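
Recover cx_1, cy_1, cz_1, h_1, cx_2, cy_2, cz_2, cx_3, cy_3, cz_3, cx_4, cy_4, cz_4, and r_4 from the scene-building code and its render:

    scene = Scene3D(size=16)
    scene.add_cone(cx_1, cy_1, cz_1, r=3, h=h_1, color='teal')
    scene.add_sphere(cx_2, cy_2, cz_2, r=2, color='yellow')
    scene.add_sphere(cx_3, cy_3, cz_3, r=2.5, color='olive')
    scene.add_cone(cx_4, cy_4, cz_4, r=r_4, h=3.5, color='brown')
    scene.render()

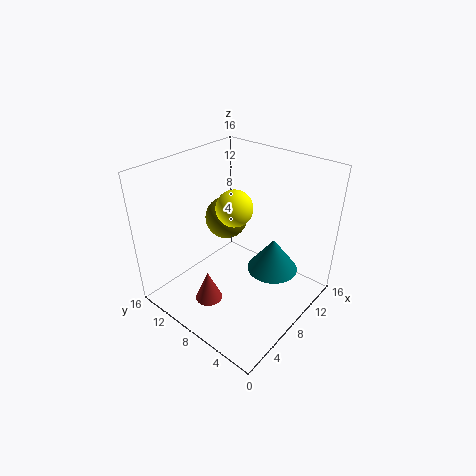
cx_1 = 11.5; cy_1 = 5.5; cz_1 = 3; h_1 = 4; cx_2 = 8; cy_2 = 8.5; cz_2 = 11.5; cx_3 = 10; cy_3 = 11.5; cz_3 = 8.5; cx_4 = 4; cy_4 = 9; cz_4 = 1.5; r_4 = 1.5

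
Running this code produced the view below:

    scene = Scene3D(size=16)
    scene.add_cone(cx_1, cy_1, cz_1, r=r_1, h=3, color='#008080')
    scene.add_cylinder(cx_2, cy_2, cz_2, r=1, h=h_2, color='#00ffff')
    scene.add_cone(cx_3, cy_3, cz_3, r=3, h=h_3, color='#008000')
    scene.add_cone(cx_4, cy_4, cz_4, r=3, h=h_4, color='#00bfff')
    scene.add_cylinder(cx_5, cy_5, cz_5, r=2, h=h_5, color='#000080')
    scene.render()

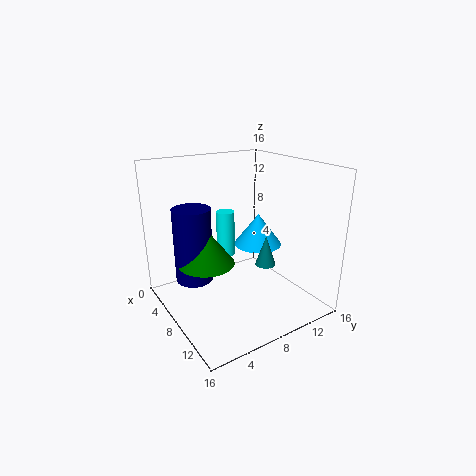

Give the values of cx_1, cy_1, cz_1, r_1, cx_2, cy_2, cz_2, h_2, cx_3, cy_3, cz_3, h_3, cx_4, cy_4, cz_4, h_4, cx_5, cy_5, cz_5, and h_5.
cx_1 = 13, cy_1 = 8, cz_1 = 7, r_1 = 1, cx_2 = 7, cy_2 = 7, cz_2 = 6, h_2 = 5, cx_3 = 8, cy_3 = 4, cz_3 = 6, h_3 = 4, cx_4 = 5, cy_4 = 13, cz_4 = 5, h_4 = 4, cx_5 = 7, cy_5 = 3, cz_5 = 4, h_5 = 8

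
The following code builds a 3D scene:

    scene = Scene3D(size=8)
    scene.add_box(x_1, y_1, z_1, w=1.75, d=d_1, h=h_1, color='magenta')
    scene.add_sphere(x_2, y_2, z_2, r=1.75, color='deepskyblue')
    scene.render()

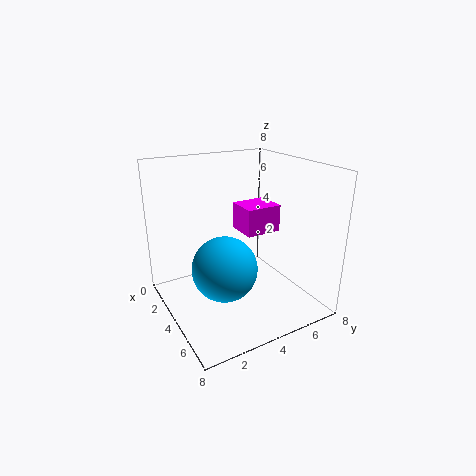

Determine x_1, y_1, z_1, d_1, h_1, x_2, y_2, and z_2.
x_1 = 3; y_1 = 4.25; z_1 = 4.25; d_1 = 2; h_1 = 1.5; x_2 = 4.75; y_2 = 2.75; z_2 = 2.75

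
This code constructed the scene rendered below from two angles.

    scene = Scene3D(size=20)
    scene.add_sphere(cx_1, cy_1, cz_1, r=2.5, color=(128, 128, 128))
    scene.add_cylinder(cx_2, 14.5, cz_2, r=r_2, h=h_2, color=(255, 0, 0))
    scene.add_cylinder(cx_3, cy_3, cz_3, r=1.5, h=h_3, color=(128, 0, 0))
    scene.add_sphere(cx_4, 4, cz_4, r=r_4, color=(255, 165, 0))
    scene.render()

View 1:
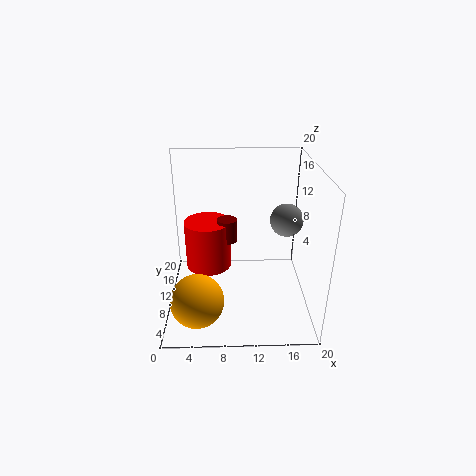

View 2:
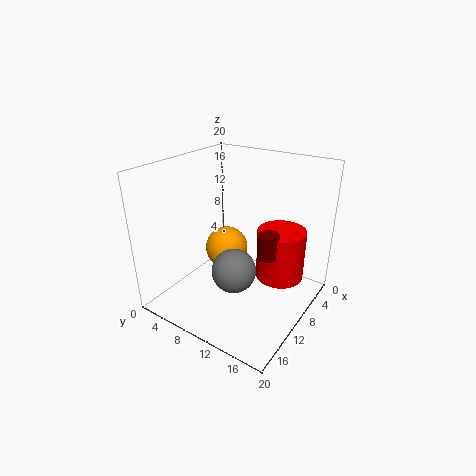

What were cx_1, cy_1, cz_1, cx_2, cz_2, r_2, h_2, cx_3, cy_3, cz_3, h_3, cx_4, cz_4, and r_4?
cx_1 = 17.5, cy_1 = 14.5, cz_1 = 10.5, cx_2 = 5.5, cz_2 = 3, r_2 = 3.5, h_2 = 7.5, cx_3 = 8.5, cy_3 = 14, cz_3 = 7.5, h_3 = 3.5, cx_4 = 4.5, cz_4 = 4, r_4 = 3.5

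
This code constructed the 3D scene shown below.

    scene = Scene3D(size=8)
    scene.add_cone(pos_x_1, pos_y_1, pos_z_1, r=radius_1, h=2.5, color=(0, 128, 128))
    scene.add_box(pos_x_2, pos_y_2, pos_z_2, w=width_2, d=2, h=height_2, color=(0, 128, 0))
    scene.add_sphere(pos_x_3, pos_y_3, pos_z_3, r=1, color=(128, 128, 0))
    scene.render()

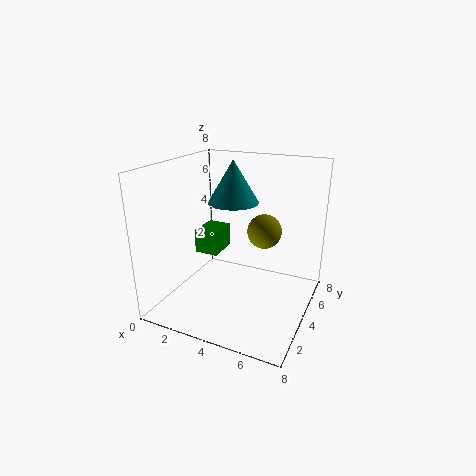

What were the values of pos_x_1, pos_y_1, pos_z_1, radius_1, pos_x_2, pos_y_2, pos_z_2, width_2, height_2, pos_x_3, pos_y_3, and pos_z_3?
pos_x_1 = 3, pos_y_1 = 5.5, pos_z_1 = 5.5, radius_1 = 1.5, pos_x_2 = 0.5, pos_y_2 = 5, pos_z_2 = 2, width_2 = 1.5, height_2 = 1.5, pos_x_3 = 5, pos_y_3 = 5.5, pos_z_3 = 4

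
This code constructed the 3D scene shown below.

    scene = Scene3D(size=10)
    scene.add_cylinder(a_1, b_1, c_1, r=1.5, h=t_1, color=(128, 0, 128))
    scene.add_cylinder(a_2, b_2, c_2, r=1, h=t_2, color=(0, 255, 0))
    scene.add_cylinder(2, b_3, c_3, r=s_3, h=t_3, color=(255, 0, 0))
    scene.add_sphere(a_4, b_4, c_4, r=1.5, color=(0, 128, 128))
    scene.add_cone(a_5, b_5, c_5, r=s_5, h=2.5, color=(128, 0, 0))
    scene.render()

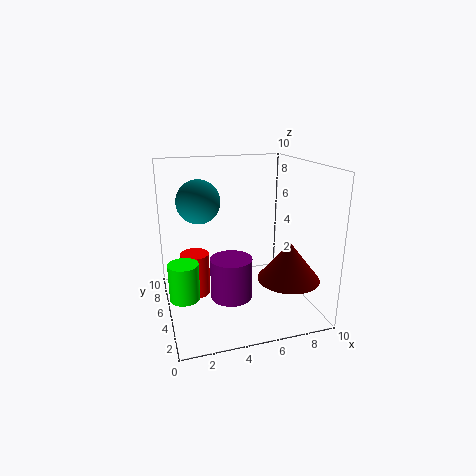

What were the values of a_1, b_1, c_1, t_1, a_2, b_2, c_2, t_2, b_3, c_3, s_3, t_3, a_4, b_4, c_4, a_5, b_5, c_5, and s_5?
a_1 = 4.5
b_1 = 5
c_1 = 0.5
t_1 = 3
a_2 = 1
b_2 = 4
c_2 = 1.5
t_2 = 2.5
b_3 = 5.5
c_3 = 1
s_3 = 1
t_3 = 3
a_4 = 2.5
b_4 = 6
c_4 = 7.5
a_5 = 7.5
b_5 = 2
c_5 = 3
s_5 = 2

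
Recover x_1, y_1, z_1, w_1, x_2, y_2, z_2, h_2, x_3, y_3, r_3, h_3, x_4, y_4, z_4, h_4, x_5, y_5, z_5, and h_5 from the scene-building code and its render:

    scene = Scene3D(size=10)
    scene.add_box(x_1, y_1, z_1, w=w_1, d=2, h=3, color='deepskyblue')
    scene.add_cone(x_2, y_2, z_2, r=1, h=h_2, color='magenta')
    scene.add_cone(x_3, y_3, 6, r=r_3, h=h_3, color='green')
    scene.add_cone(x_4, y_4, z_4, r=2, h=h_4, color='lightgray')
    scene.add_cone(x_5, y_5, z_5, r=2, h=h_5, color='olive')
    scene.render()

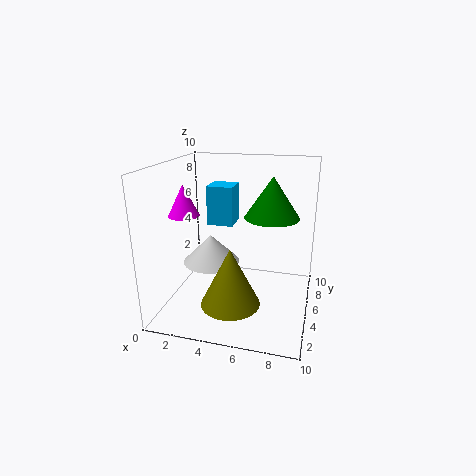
x_1 = 2, y_1 = 7, z_1 = 5, w_1 = 2, x_2 = 2, y_2 = 3, z_2 = 7, h_2 = 2, x_3 = 7, y_3 = 7, r_3 = 2, h_3 = 3, x_4 = 3, y_4 = 5, z_4 = 3, h_4 = 2, x_5 = 5, y_5 = 3, z_5 = 1, h_5 = 4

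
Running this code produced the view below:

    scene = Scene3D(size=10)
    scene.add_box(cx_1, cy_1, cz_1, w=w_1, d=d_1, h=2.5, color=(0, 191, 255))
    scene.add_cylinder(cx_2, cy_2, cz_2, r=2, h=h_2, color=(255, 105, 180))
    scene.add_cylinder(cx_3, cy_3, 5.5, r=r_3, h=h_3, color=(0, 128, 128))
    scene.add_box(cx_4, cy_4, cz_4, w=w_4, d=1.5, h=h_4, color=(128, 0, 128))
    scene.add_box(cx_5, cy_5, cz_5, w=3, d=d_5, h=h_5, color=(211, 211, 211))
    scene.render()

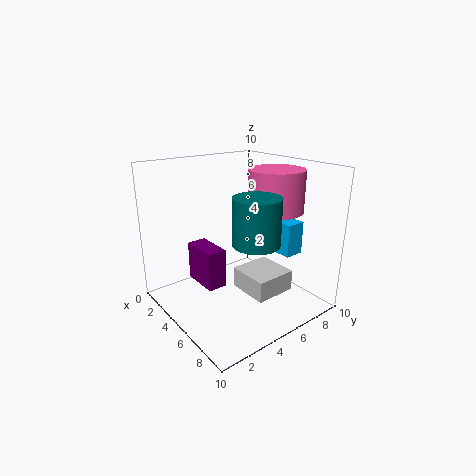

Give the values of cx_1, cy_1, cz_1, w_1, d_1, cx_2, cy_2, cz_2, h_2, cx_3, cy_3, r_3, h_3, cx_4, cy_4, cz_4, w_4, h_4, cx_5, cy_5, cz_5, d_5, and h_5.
cx_1 = 5, cy_1 = 8.5, cz_1 = 3, w_1 = 1.5, d_1 = 1.5, cx_2 = 5.5, cy_2 = 8, cz_2 = 6.5, h_2 = 3, cx_3 = 7.5, cy_3 = 4.5, r_3 = 1.5, h_3 = 3, cx_4 = 0.5, cy_4 = 3.5, cz_4 = 0.5, w_4 = 3, h_4 = 3, cx_5 = 4.5, cy_5 = 5, cz_5 = 1, d_5 = 3, h_5 = 1.5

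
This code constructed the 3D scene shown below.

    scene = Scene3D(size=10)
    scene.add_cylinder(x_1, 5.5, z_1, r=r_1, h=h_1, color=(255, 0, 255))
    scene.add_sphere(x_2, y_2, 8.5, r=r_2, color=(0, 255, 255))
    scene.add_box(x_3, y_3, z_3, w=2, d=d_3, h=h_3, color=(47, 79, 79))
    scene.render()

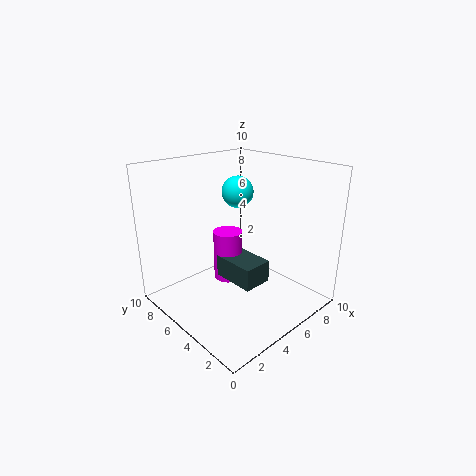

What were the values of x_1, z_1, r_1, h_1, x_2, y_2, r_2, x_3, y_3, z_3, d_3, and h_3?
x_1 = 4.5, z_1 = 2, r_1 = 1, h_1 = 3.5, x_2 = 4.5, y_2 = 4.5, r_2 = 1, x_3 = 3.5, y_3 = 2.5, z_3 = 2.5, d_3 = 3, h_3 = 1.5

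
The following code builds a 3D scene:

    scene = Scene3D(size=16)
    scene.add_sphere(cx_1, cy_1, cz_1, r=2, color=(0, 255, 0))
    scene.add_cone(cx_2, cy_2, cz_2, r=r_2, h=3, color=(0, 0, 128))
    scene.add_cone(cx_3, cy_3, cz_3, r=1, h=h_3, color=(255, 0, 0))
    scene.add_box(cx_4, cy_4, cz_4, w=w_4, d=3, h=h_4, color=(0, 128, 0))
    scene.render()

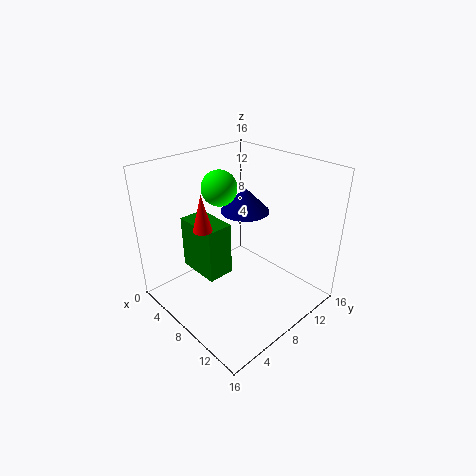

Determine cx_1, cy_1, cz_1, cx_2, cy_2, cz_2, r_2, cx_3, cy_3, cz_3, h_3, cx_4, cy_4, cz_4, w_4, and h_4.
cx_1 = 5, cy_1 = 8, cz_1 = 13, cx_2 = 5, cy_2 = 12, cz_2 = 9, r_2 = 3, cx_3 = 7, cy_3 = 4, cz_3 = 10, h_3 = 4, cx_4 = 3, cy_4 = 4, cz_4 = 4, w_4 = 5, h_4 = 6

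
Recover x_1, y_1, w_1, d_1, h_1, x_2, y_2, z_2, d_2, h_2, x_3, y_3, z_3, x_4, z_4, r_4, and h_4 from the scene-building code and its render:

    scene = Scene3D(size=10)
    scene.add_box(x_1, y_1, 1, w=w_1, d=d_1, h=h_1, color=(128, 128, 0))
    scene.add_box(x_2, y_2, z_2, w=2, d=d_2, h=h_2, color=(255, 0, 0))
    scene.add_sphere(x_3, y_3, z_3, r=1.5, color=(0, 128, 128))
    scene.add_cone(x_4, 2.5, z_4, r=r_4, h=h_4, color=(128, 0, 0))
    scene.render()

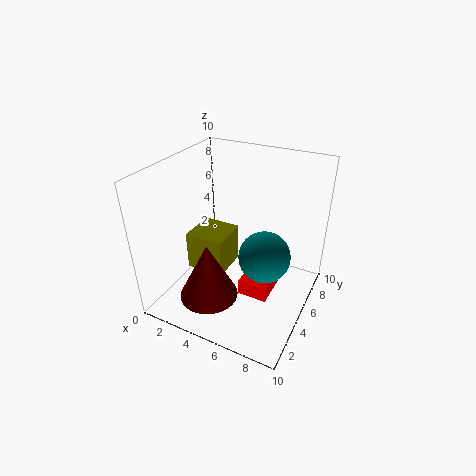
x_1 = 0.5; y_1 = 5; w_1 = 3; d_1 = 3; h_1 = 3; x_2 = 6; y_2 = 3; z_2 = 2; d_2 = 2.5; h_2 = 1; x_3 = 8; y_3 = 2.5; z_3 = 6; x_4 = 4; z_4 = 1.5; r_4 = 2; h_4 = 4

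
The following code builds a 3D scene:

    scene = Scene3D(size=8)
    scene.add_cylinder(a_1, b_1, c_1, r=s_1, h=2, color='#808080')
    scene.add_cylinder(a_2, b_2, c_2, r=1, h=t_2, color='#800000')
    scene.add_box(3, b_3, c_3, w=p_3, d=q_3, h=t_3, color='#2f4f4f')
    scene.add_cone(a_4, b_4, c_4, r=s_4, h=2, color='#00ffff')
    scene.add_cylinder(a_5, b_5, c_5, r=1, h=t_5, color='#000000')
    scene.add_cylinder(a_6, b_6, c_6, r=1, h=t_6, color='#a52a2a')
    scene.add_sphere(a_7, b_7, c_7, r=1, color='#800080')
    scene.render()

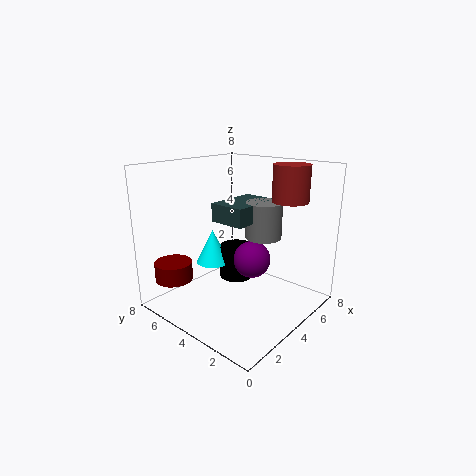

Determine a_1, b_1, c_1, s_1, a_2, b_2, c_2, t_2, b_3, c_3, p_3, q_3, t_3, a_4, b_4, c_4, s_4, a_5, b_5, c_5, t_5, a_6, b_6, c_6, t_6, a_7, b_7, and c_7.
a_1 = 5; b_1 = 3; c_1 = 4; s_1 = 1; a_2 = 1; b_2 = 6; c_2 = 2; t_2 = 1; b_3 = 3; c_3 = 5; p_3 = 3; q_3 = 2; t_3 = 1; a_4 = 4; b_4 = 6; c_4 = 2; s_4 = 1; a_5 = 5; b_5 = 5; c_5 = 1; t_5 = 2; a_6 = 6; b_6 = 2; c_6 = 6; t_6 = 2; a_7 = 4; b_7 = 3; c_7 = 3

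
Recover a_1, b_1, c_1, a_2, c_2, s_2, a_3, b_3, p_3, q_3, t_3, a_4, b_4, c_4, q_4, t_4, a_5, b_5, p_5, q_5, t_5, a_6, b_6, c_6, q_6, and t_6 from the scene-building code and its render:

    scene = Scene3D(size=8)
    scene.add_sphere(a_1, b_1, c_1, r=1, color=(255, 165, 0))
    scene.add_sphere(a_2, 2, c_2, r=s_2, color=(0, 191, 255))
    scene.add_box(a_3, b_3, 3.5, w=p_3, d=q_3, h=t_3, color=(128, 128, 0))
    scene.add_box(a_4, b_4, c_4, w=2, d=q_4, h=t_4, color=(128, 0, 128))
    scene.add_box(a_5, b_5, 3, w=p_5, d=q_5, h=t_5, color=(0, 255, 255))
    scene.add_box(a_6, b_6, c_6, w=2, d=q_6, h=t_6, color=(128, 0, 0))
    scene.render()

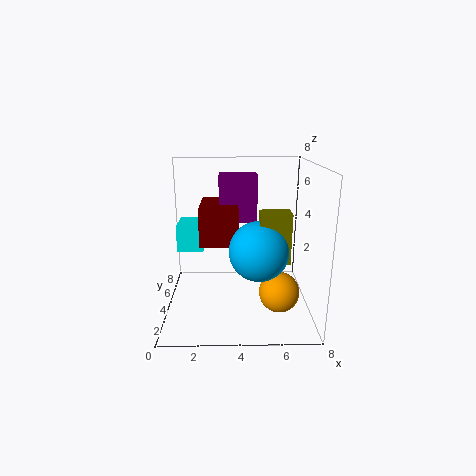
a_1 = 6
b_1 = 1.5
c_1 = 2
a_2 = 5
c_2 = 4
s_2 = 1.5
a_3 = 5
b_3 = 1.5
p_3 = 1.5
q_3 = 1
t_3 = 2.5
a_4 = 3
b_4 = 3.5
c_4 = 5
q_4 = 1.5
t_4 = 2.5
a_5 = 0.5
b_5 = 4.5
p_5 = 1.5
q_5 = 2
t_5 = 1.5
a_6 = 2
b_6 = 2.5
c_6 = 4
q_6 = 3
t_6 = 2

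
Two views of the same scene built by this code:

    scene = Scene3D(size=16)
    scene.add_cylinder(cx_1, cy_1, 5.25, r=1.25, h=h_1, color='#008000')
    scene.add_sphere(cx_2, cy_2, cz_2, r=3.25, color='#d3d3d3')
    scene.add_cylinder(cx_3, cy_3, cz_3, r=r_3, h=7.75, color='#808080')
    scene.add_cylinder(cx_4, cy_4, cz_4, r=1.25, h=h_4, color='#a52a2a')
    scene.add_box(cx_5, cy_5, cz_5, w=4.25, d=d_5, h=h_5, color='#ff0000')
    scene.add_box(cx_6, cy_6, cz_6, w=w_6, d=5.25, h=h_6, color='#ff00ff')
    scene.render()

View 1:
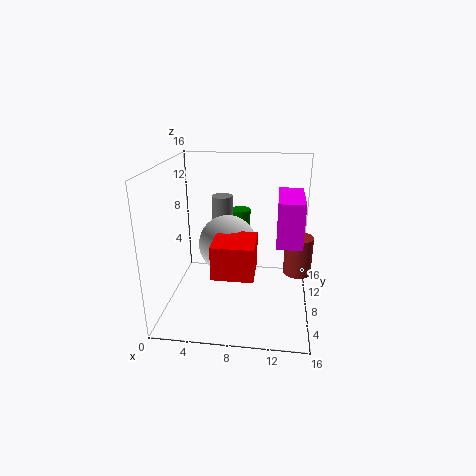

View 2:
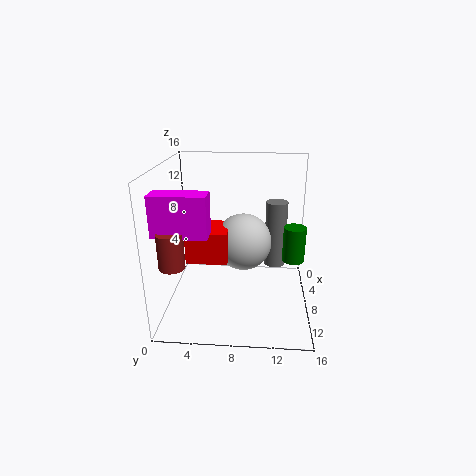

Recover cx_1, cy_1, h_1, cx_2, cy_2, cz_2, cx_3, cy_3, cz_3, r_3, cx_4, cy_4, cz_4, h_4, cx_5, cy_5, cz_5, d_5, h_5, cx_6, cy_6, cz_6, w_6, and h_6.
cx_1 = 7.5
cy_1 = 14.25
h_1 = 4
cx_2 = 6.75
cy_2 = 8.5
cz_2 = 7
cx_3 = 5.5
cy_3 = 12.25
cz_3 = 3.75
r_3 = 1.25
cx_4 = 14.25
cy_4 = 2.25
cz_4 = 7.5
h_4 = 3.5
cx_5 = 6
cy_5 = 2.5
cz_5 = 5.75
d_5 = 4.5
h_5 = 3.5
cx_6 = 12.25
cy_6 = 0.5
cz_6 = 10.5
w_6 = 2.25
h_6 = 4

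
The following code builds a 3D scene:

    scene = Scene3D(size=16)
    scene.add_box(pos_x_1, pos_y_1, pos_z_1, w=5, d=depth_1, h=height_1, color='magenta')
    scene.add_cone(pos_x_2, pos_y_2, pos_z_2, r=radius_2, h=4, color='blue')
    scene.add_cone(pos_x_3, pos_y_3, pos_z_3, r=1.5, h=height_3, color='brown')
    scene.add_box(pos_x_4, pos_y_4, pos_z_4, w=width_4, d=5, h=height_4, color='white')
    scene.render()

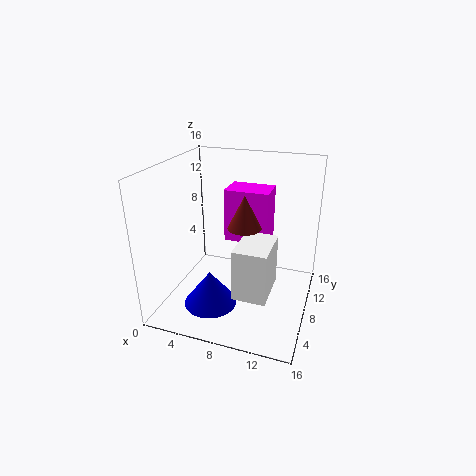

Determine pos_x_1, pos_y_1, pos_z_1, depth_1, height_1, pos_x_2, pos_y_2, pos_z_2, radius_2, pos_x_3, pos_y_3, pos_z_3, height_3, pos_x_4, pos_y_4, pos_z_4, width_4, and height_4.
pos_x_1 = 6
pos_y_1 = 9
pos_z_1 = 7
depth_1 = 3.5
height_1 = 6
pos_x_2 = 5.5
pos_y_2 = 5.5
pos_z_2 = 0.5
radius_2 = 3
pos_x_3 = 10.5
pos_y_3 = 2.5
pos_z_3 = 12
height_3 = 3
pos_x_4 = 9
pos_y_4 = 3
pos_z_4 = 3.5
width_4 = 3.5
height_4 = 5.5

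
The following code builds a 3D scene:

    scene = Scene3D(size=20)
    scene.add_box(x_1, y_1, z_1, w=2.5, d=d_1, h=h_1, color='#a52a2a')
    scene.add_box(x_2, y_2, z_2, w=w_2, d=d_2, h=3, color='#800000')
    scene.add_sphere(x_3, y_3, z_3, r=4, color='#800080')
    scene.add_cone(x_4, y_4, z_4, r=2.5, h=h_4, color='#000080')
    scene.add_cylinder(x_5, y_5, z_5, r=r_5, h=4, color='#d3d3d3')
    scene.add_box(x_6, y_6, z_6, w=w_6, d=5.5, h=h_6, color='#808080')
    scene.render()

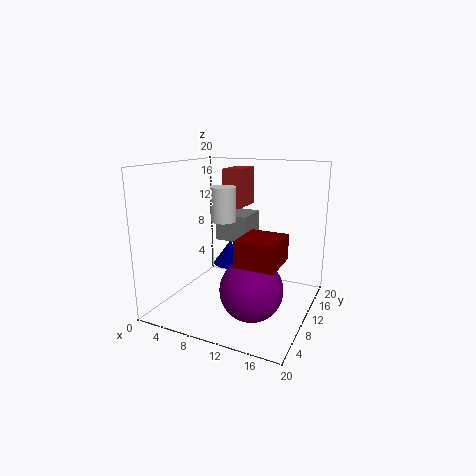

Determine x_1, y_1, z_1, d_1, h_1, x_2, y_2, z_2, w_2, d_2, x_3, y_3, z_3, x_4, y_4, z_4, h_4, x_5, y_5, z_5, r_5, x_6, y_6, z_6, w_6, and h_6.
x_1 = 8.5, y_1 = 8.5, z_1 = 14.5, d_1 = 4.5, h_1 = 5, x_2 = 14, y_2 = 0.5, z_2 = 10, w_2 = 4.5, d_2 = 5, x_3 = 14, y_3 = 5.5, z_3 = 5, x_4 = 7.5, y_4 = 12.5, z_4 = 5, h_4 = 3.5, x_5 = 11, y_5 = 4, z_5 = 14, r_5 = 1.5, x_6 = 4.5, y_6 = 13.5, z_6 = 8, w_6 = 5, h_6 = 4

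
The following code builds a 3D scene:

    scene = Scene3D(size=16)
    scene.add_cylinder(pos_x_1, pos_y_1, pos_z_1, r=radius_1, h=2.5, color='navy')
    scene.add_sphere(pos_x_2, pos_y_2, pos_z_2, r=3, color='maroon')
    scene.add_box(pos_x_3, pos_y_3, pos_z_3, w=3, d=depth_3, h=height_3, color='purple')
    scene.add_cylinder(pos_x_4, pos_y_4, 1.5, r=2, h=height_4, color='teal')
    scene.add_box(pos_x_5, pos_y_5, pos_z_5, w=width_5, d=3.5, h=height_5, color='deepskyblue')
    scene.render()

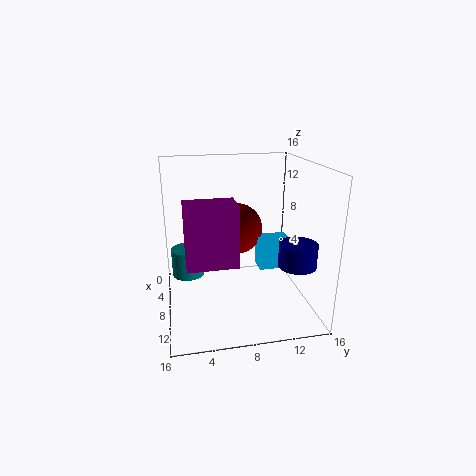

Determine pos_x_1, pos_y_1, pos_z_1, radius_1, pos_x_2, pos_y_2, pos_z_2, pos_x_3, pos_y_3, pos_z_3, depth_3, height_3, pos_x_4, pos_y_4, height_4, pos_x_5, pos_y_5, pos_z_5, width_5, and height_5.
pos_x_1 = 12
pos_y_1 = 13.5
pos_z_1 = 6
radius_1 = 2
pos_x_2 = 5
pos_y_2 = 8.5
pos_z_2 = 8
pos_x_3 = 13
pos_y_3 = 2
pos_z_3 = 8.5
depth_3 = 4.5
height_3 = 5.5
pos_x_4 = 3
pos_y_4 = 2.5
height_4 = 3.5
pos_x_5 = 6
pos_y_5 = 10.5
pos_z_5 = 4
width_5 = 2.5
height_5 = 3.5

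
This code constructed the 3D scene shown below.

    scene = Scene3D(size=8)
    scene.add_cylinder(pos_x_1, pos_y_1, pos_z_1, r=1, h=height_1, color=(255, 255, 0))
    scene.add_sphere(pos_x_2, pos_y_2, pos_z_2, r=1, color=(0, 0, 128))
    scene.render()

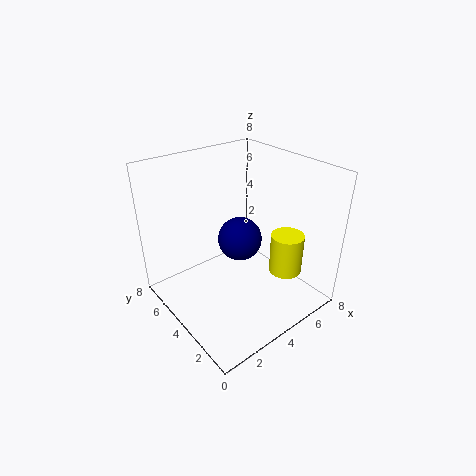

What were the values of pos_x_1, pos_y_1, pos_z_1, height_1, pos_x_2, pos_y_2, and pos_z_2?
pos_x_1 = 7; pos_y_1 = 3; pos_z_1 = 1; height_1 = 2.5; pos_x_2 = 2.5; pos_y_2 = 2; pos_z_2 = 5.5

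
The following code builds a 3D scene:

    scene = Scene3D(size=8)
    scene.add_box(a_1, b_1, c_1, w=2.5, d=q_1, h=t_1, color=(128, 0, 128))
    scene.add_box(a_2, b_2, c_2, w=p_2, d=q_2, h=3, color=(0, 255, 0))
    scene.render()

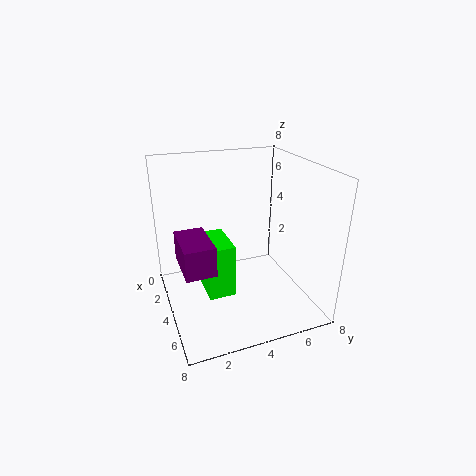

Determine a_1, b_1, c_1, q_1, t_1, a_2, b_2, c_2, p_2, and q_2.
a_1 = 4; b_1 = 0.5; c_1 = 3.5; q_1 = 1.5; t_1 = 1.5; a_2 = 2.5; b_2 = 2; c_2 = 1; p_2 = 2.5; q_2 = 1.5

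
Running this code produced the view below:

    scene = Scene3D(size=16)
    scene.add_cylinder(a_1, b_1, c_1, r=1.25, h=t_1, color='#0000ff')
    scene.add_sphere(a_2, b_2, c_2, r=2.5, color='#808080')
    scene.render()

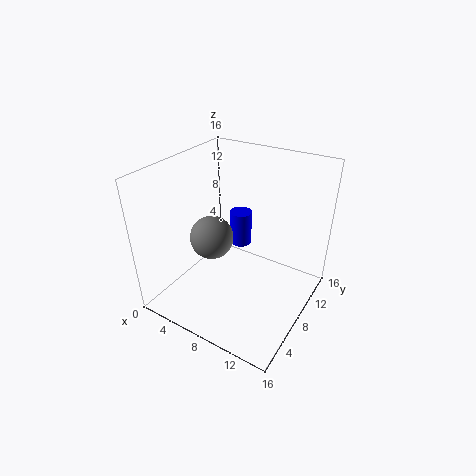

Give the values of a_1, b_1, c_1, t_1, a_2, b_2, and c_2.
a_1 = 7; b_1 = 10.25; c_1 = 6; t_1 = 4; a_2 = 4.75; b_2 = 7.5; c_2 = 7.25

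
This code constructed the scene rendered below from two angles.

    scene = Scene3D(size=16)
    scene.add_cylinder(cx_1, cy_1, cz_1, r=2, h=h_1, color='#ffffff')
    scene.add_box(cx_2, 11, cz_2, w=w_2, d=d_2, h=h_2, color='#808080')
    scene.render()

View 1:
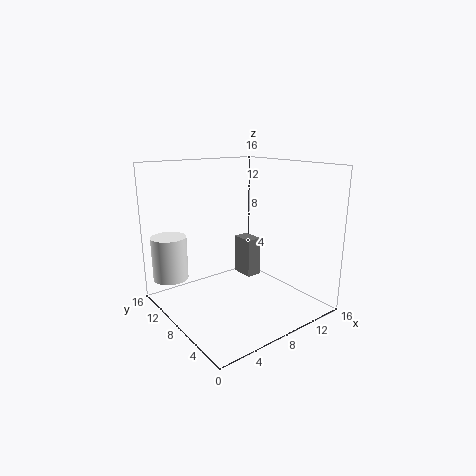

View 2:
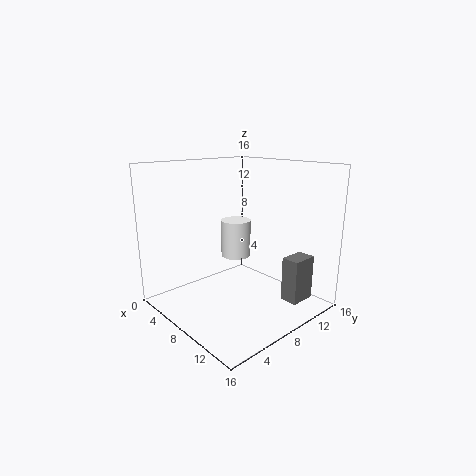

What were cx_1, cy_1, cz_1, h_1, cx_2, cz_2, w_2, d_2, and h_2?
cx_1 = 2; cy_1 = 13; cz_1 = 3; h_1 = 5; cx_2 = 12; cz_2 = 1; w_2 = 2; d_2 = 3; h_2 = 5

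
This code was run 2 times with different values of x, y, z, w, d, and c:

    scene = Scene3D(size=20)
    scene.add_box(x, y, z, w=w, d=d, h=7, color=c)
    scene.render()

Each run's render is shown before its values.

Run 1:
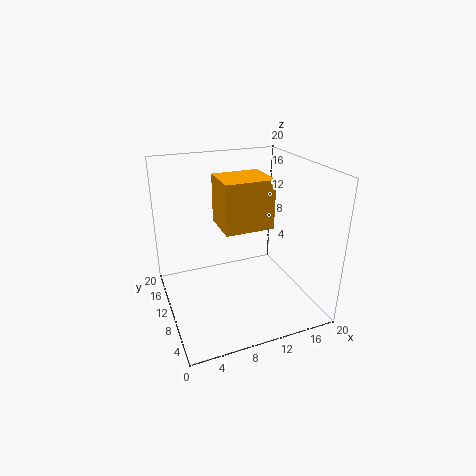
x = 8
y = 9
z = 11
w = 7
d = 6
c = 'orange'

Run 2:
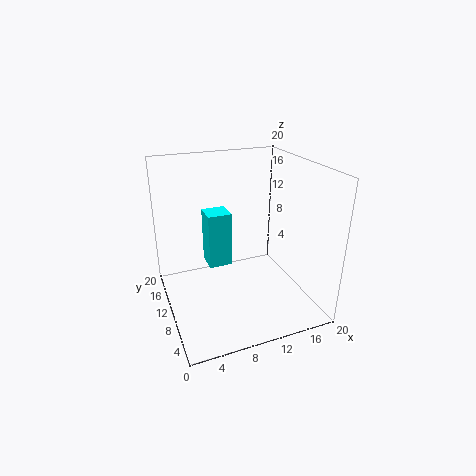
x = 5
y = 7
z = 8
w = 3
d = 3
c = 'cyan'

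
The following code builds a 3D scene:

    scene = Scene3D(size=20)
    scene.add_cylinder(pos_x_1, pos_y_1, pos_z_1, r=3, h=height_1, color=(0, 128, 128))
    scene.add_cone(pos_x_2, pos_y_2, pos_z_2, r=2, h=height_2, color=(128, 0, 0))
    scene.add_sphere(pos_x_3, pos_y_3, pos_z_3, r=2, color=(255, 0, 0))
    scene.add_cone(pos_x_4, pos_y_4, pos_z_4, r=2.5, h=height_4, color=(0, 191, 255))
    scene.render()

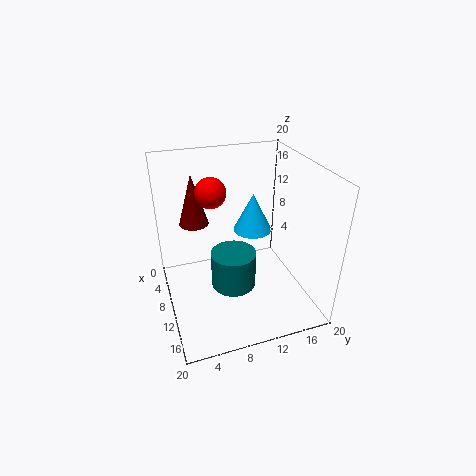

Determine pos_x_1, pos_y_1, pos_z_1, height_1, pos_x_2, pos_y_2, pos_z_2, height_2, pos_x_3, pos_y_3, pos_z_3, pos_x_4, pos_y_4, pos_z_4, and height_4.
pos_x_1 = 12.5; pos_y_1 = 8.5; pos_z_1 = 4.5; height_1 = 5; pos_x_2 = 7.5; pos_y_2 = 4.5; pos_z_2 = 12; height_2 = 7; pos_x_3 = 9.5; pos_y_3 = 6.5; pos_z_3 = 17; pos_x_4 = 11.5; pos_y_4 = 11.5; pos_z_4 = 12; height_4 = 5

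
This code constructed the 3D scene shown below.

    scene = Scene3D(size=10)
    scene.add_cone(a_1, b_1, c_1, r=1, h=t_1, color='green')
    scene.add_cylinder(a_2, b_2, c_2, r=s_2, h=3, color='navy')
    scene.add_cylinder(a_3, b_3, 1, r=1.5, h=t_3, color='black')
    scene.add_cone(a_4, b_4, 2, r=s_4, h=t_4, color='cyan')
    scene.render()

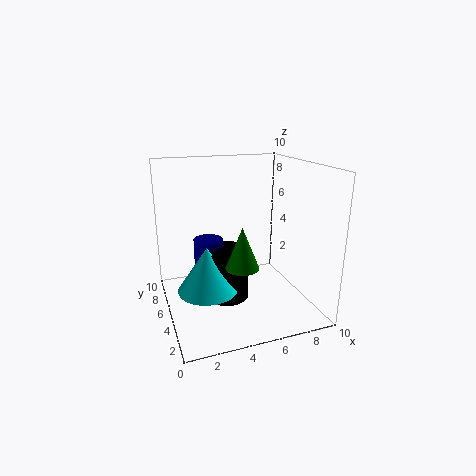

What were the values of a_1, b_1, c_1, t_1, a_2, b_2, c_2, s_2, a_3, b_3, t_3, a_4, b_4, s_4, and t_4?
a_1 = 4
b_1 = 1.5
c_1 = 4.5
t_1 = 2.5
a_2 = 3
b_2 = 5.5
c_2 = 2
s_2 = 1
a_3 = 4
b_3 = 4.5
t_3 = 3.5
a_4 = 2.5
b_4 = 4
s_4 = 2
t_4 = 3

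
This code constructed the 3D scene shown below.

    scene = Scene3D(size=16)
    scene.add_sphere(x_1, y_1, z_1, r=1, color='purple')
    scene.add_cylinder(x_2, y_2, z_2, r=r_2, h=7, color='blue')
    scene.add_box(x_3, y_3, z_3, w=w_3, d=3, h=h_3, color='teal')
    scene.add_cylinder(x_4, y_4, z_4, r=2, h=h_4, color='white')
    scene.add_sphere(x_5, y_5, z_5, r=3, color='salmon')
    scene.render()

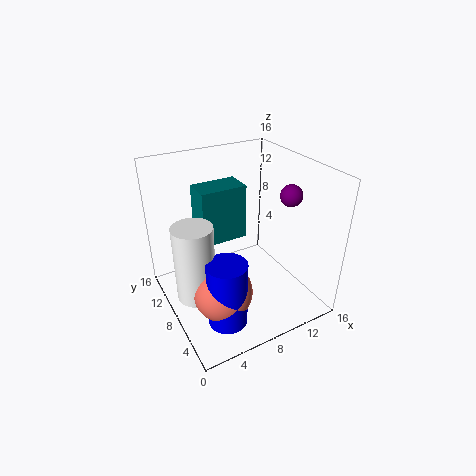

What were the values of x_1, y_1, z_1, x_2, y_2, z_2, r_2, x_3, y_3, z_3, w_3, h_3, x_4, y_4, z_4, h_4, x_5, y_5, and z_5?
x_1 = 10
y_1 = 2
z_1 = 15
x_2 = 4
y_2 = 3
z_2 = 2
r_2 = 2
x_3 = 4
y_3 = 8
z_3 = 8
w_3 = 5
h_3 = 6
x_4 = 2
y_4 = 6
z_4 = 4
h_4 = 8
x_5 = 4
y_5 = 4
z_5 = 5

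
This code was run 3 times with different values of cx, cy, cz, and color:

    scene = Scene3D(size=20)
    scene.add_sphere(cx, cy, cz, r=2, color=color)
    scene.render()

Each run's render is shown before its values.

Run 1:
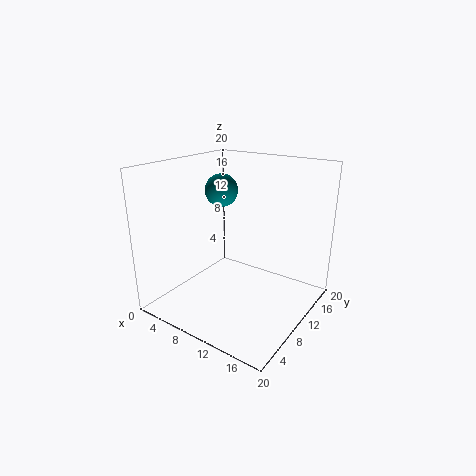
cx = 10
cy = 6.5
cz = 17.5
color = 'teal'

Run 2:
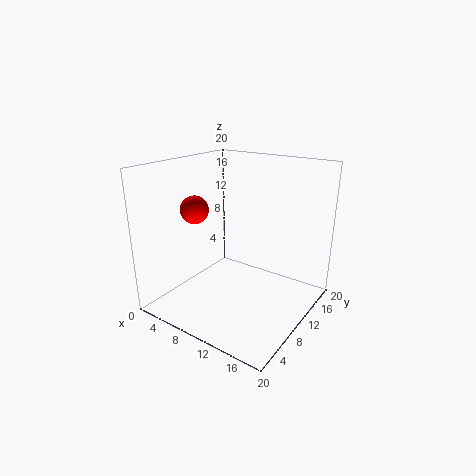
cx = 4
cy = 8
cz = 13.5
color = 'red'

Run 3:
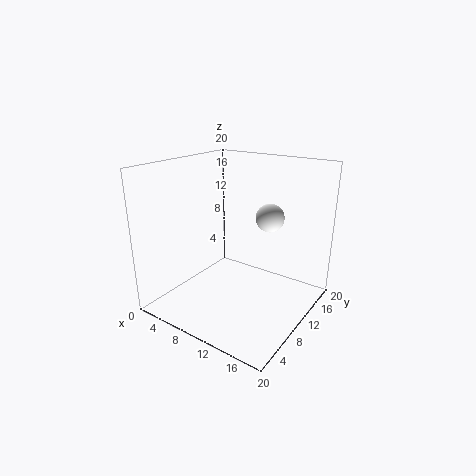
cx = 13
cy = 13.5
cz = 12.5
color = 'white'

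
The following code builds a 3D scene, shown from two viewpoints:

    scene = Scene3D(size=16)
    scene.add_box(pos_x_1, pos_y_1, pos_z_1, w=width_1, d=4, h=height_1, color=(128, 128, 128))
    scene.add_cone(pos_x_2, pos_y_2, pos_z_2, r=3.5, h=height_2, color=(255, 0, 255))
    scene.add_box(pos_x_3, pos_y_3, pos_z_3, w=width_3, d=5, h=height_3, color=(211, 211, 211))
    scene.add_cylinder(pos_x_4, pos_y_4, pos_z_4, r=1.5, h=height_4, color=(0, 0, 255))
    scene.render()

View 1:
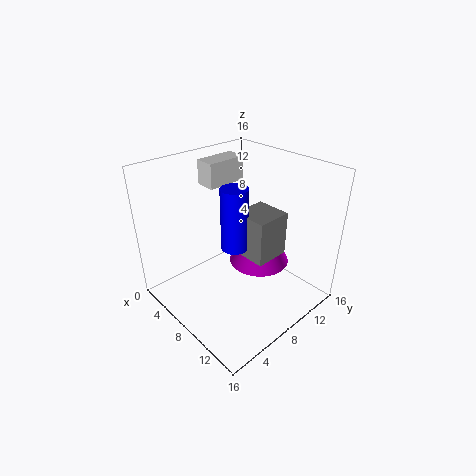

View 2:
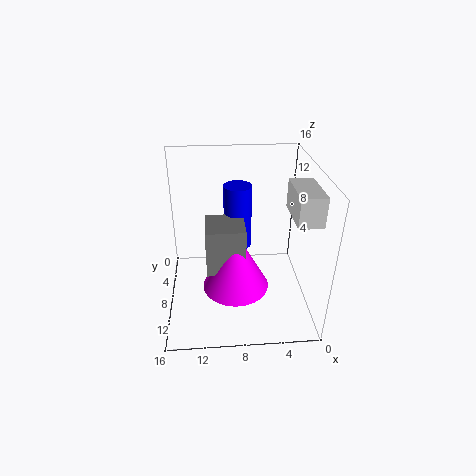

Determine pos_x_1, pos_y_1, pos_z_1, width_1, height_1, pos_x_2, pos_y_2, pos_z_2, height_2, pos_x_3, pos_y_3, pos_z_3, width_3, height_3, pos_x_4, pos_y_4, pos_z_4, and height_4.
pos_x_1 = 7.5
pos_y_1 = 8
pos_z_1 = 6
width_1 = 4
height_1 = 5
pos_x_2 = 8.5
pos_y_2 = 11
pos_z_2 = 4
height_2 = 6.5
pos_x_3 = 0.5
pos_y_3 = 8.5
pos_z_3 = 12
width_3 = 2.5
height_3 = 3
pos_x_4 = 8
pos_y_4 = 7.5
pos_z_4 = 7
height_4 = 7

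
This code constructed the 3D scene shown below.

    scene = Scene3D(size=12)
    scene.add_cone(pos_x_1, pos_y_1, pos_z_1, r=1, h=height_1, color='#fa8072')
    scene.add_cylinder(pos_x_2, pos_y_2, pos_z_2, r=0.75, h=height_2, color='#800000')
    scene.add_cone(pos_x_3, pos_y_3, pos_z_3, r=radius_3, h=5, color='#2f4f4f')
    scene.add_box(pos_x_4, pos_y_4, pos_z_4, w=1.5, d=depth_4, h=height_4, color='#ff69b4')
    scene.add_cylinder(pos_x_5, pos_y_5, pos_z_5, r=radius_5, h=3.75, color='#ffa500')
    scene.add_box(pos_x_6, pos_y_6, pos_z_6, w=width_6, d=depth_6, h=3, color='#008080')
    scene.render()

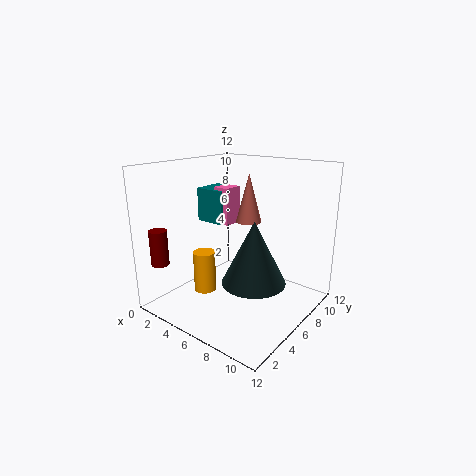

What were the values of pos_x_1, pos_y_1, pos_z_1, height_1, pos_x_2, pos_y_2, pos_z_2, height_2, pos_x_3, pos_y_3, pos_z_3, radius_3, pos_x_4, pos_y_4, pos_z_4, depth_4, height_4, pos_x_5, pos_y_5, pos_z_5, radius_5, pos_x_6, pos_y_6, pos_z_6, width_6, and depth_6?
pos_x_1 = 7.25, pos_y_1 = 5.75, pos_z_1 = 7.75, height_1 = 3.75, pos_x_2 = 1, pos_y_2 = 1.75, pos_z_2 = 3.75, height_2 = 3, pos_x_3 = 8.5, pos_y_3 = 4.75, pos_z_3 = 3.25, radius_3 = 2.5, pos_x_4 = 2.75, pos_y_4 = 6.75, pos_z_4 = 6.5, depth_4 = 1.75, height_4 = 3.25, pos_x_5 = 2.5, pos_y_5 = 5.5, pos_z_5 = 0.25, radius_5 = 1, pos_x_6 = 1, pos_y_6 = 6.5, pos_z_6 = 6.5, width_6 = 2.75, depth_6 = 2.75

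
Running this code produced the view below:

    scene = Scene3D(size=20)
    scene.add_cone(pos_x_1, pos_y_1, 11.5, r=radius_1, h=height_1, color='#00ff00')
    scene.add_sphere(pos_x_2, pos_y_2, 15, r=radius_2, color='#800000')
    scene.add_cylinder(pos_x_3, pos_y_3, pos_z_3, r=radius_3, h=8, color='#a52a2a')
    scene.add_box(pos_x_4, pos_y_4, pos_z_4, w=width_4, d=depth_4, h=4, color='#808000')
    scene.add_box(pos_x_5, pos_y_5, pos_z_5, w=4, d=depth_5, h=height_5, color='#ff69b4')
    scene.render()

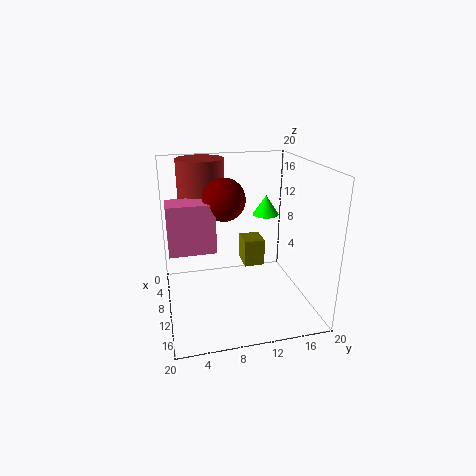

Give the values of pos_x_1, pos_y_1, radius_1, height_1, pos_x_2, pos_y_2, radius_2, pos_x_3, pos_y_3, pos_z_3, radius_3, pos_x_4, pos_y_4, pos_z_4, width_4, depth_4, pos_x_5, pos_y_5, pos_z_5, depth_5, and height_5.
pos_x_1 = 5.5
pos_y_1 = 15.5
radius_1 = 2
height_1 = 3
pos_x_2 = 8
pos_y_2 = 8.5
radius_2 = 3
pos_x_3 = 3.5
pos_y_3 = 6
pos_z_3 = 12
radius_3 = 3.5
pos_x_4 = 5
pos_y_4 = 11.5
pos_z_4 = 4.5
width_4 = 3.5
depth_4 = 3
pos_x_5 = 6
pos_y_5 = 0.5
pos_z_5 = 8
depth_5 = 6.5
height_5 = 7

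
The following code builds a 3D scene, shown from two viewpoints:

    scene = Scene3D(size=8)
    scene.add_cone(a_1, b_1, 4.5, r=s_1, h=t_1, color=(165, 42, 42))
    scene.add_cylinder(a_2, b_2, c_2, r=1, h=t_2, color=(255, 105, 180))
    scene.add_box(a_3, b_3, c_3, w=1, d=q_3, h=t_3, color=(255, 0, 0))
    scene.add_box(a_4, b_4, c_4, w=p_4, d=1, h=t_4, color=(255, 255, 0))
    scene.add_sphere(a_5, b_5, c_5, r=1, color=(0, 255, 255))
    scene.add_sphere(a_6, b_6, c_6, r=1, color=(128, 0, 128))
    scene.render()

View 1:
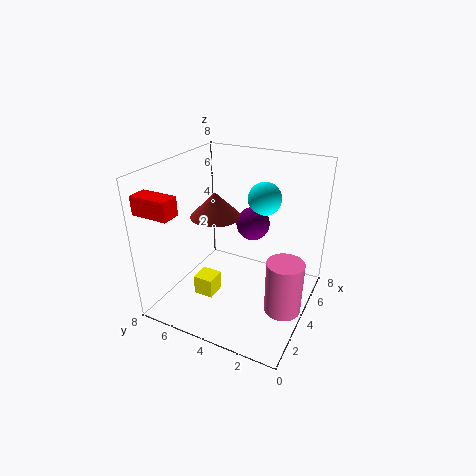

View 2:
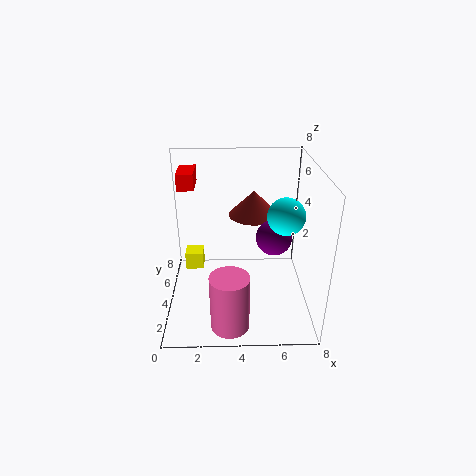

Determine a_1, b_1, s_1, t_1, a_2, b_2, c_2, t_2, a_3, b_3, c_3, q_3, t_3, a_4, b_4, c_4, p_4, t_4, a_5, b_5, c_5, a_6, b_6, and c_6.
a_1 = 5, b_1 = 6, s_1 = 1.5, t_1 = 1.5, a_2 = 3.5, b_2 = 1, c_2 = 0.5, t_2 = 3, a_3 = 0.5, b_3 = 6, c_3 = 6, q_3 = 2, t_3 = 1, a_4 = 1, b_4 = 4, c_4 = 2, p_4 = 1, t_4 = 1, a_5 = 6.5, b_5 = 3.5, c_5 = 5.5, a_6 = 6, b_6 = 4, c_6 = 4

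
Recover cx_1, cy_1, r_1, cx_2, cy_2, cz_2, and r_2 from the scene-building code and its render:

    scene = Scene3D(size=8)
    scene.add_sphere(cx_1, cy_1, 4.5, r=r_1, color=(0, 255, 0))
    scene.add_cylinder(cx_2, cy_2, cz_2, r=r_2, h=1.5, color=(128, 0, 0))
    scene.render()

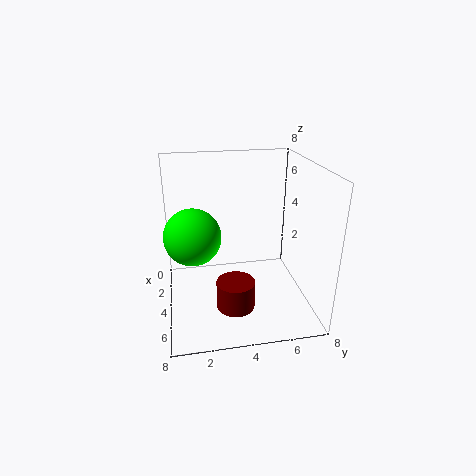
cx_1 = 4.5, cy_1 = 1.5, r_1 = 1.5, cx_2 = 6, cy_2 = 3.5, cz_2 = 1, r_2 = 1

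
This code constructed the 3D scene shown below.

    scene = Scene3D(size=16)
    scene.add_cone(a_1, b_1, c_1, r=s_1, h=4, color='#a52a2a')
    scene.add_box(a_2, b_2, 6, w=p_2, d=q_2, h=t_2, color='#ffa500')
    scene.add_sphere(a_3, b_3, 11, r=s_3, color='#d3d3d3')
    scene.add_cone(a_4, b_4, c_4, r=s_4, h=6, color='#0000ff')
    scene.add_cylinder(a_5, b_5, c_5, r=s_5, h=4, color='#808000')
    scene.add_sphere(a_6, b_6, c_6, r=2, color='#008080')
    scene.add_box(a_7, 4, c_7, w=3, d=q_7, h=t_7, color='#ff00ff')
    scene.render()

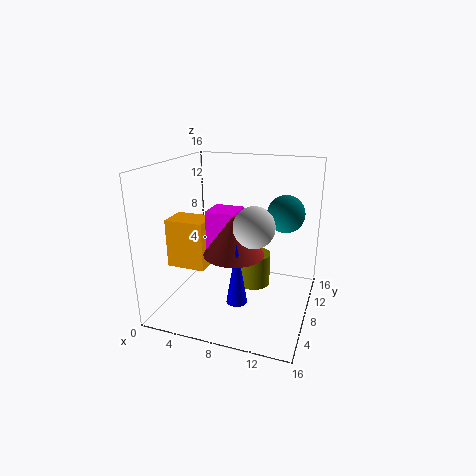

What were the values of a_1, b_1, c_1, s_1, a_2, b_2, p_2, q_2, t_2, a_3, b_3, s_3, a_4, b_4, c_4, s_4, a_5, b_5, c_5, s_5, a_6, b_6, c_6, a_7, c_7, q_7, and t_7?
a_1 = 9
b_1 = 4
c_1 = 8
s_1 = 3
a_2 = 2
b_2 = 3
p_2 = 4
q_2 = 3
t_2 = 5
a_3 = 11
b_3 = 4
s_3 = 2
a_4 = 10
b_4 = 2
c_4 = 4
s_4 = 1
a_5 = 9
b_5 = 11
c_5 = 1
s_5 = 2
a_6 = 13
b_6 = 9
c_6 = 11
a_7 = 6
c_7 = 7
q_7 = 3
t_7 = 5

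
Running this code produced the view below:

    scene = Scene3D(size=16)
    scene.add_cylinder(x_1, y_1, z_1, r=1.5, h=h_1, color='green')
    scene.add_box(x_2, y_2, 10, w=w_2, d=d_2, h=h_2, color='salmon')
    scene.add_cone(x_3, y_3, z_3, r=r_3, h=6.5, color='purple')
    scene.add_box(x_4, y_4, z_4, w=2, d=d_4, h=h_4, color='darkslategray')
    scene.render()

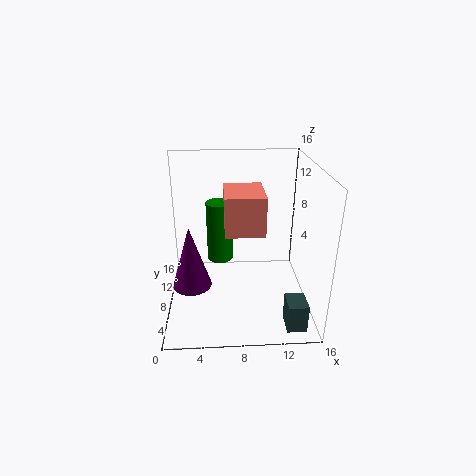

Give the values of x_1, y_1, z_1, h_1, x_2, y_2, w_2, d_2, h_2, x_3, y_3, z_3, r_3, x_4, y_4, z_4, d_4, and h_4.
x_1 = 6; y_1 = 10; z_1 = 4.5; h_1 = 7; x_2 = 6.5; y_2 = 4; w_2 = 4; d_2 = 5; h_2 = 4; x_3 = 3; y_3 = 4.5; z_3 = 4.5; r_3 = 2; x_4 = 12.5; y_4 = 0.5; z_4 = 1; d_4 = 2.5; h_4 = 3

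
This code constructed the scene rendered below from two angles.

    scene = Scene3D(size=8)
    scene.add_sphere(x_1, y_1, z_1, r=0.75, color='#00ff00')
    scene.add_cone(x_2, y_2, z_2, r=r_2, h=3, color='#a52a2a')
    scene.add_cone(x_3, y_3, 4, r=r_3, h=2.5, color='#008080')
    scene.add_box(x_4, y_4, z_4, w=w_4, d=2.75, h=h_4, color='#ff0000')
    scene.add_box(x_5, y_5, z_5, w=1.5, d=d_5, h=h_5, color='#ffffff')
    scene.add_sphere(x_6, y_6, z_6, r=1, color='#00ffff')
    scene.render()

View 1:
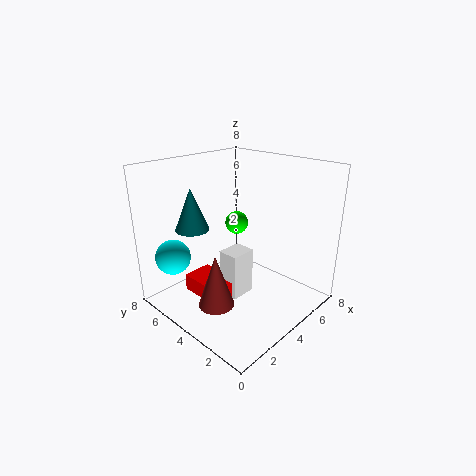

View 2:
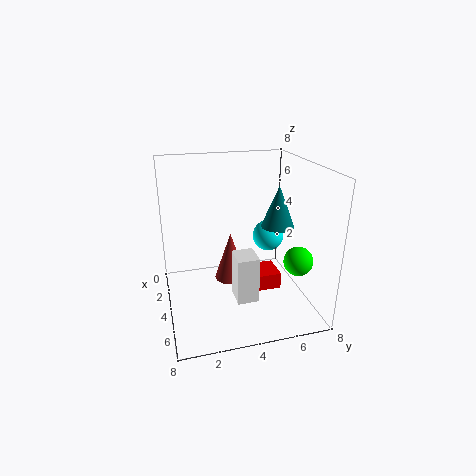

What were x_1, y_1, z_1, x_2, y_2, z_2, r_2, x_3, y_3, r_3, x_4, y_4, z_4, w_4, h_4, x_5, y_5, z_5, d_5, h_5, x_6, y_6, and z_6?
x_1 = 6.5; y_1 = 6.5; z_1 = 3.5; x_2 = 2.25; y_2 = 4; z_2 = 0.5; r_2 = 1; x_3 = 3; y_3 = 6.75; r_3 = 1; x_4 = 2.25; y_4 = 4; z_4 = 0.25; w_4 = 1.75; h_4 = 1; x_5 = 3.5; y_5 = 3.75; z_5 = 0.25; d_5 = 1.25; h_5 = 2.75; x_6 = 1.5; y_6 = 6.75; z_6 = 2.75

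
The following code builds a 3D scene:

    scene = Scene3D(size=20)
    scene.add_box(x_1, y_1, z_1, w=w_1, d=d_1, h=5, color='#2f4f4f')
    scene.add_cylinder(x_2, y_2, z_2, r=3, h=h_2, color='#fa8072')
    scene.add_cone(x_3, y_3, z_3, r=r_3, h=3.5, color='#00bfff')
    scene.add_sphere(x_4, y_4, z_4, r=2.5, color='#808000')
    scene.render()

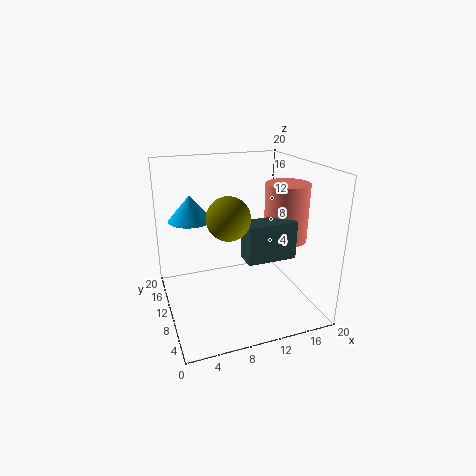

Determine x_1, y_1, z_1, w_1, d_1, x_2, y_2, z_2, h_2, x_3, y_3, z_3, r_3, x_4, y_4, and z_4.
x_1 = 9.5, y_1 = 4.5, z_1 = 8.5, w_1 = 6.5, d_1 = 3, x_2 = 16.5, y_2 = 8.5, z_2 = 9.5, h_2 = 8, x_3 = 4, y_3 = 12.5, z_3 = 12.5, r_3 = 3, x_4 = 6.5, y_4 = 3.5, z_4 = 15.5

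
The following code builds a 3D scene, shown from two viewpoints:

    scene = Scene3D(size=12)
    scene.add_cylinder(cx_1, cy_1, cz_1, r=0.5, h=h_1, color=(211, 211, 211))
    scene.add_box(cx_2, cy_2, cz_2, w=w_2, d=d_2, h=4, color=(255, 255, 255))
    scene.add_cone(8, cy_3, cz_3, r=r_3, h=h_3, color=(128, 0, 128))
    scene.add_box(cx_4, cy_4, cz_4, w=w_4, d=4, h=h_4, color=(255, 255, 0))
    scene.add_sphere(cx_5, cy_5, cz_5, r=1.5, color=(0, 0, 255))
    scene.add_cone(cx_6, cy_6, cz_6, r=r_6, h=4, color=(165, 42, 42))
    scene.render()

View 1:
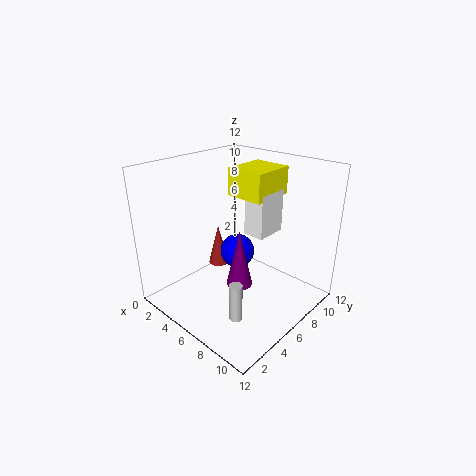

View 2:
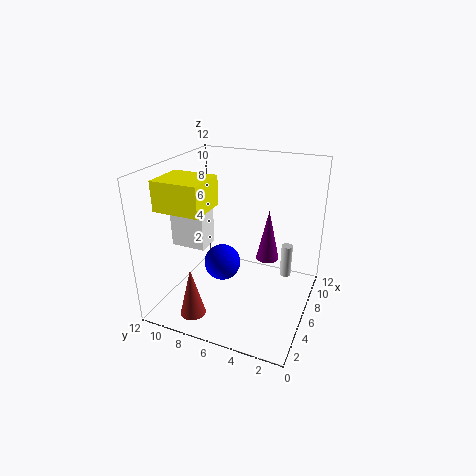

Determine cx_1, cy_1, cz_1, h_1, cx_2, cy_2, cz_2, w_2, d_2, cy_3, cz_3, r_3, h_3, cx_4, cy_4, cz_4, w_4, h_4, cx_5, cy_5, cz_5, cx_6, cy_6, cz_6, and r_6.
cx_1 = 9; cy_1 = 2.5; cz_1 = 1.5; h_1 = 3; cx_2 = 4.5; cy_2 = 8.5; cz_2 = 5; w_2 = 2; d_2 = 3; cy_3 = 4; cz_3 = 3.5; r_3 = 1; h_3 = 4.5; cx_4 = 3; cy_4 = 8; cz_4 = 8.5; w_4 = 3.5; h_4 = 2.5; cx_5 = 5; cy_5 = 7; cz_5 = 4; cx_6 = 1.5; cy_6 = 8; cz_6 = 1; r_6 = 1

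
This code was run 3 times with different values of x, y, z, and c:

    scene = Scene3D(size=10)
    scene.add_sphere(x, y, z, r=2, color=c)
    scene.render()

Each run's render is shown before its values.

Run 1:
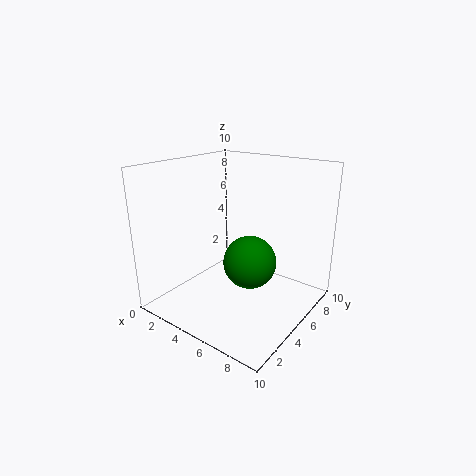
x = 5
y = 6.5
z = 2.5
c = 'green'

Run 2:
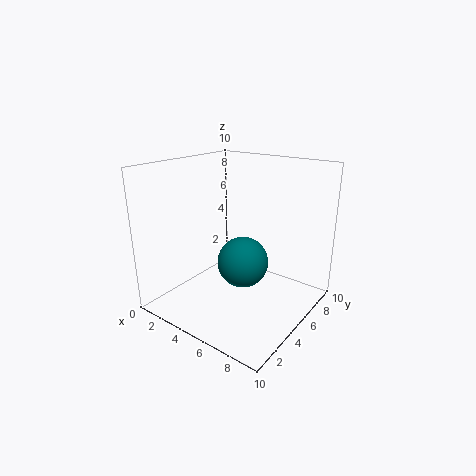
x = 4
y = 7
z = 2
c = 'teal'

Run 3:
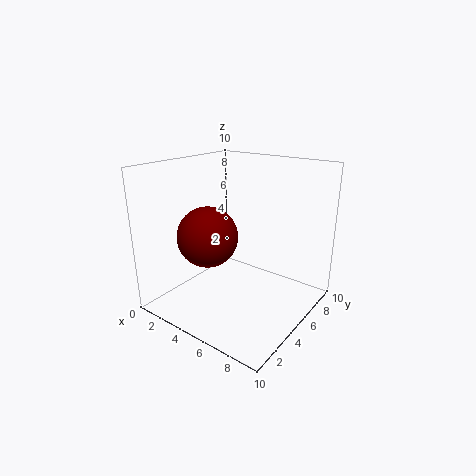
x = 4
y = 3
z = 5.5
c = 'maroon'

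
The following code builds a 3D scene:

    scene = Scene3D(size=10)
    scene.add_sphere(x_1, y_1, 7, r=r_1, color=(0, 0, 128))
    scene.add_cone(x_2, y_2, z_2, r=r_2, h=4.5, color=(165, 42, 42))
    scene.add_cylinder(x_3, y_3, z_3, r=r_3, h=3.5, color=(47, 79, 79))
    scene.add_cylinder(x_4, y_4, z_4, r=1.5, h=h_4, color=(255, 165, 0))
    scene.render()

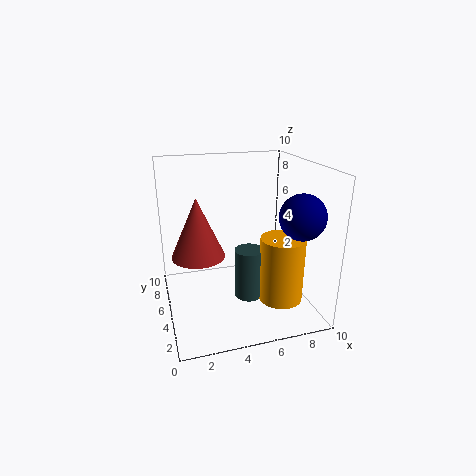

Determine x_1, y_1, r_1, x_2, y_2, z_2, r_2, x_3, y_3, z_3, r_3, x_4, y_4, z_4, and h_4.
x_1 = 8.5
y_1 = 2.5
r_1 = 1.5
x_2 = 2.5
y_2 = 7
z_2 = 3
r_2 = 2
x_3 = 5.5
y_3 = 4
z_3 = 1
r_3 = 1
x_4 = 7.5
y_4 = 3
z_4 = 1
h_4 = 4.5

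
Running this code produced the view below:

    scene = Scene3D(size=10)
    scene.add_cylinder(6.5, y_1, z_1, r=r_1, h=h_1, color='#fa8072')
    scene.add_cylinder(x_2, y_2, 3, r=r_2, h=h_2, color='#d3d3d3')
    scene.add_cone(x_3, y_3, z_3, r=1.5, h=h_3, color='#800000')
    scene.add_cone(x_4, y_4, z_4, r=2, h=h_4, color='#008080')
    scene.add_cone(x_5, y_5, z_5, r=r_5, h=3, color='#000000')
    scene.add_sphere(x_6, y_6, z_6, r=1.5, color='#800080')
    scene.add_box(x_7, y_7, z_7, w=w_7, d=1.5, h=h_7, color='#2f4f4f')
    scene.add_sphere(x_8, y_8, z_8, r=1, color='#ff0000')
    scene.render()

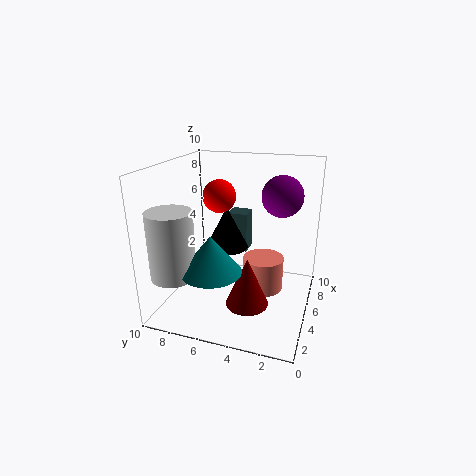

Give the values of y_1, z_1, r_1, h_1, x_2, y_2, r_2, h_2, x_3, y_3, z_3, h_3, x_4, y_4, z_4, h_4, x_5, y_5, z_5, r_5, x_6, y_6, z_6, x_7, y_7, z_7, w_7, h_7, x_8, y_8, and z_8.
y_1 = 3.5
z_1 = 0.5
r_1 = 1.5
h_1 = 2.5
x_2 = 2
y_2 = 8.5
r_2 = 1.5
h_2 = 4.5
x_3 = 4
y_3 = 4
z_3 = 0.5
h_3 = 3.5
x_4 = 2.5
y_4 = 6
z_4 = 3.5
h_4 = 2.5
x_5 = 5.5
y_5 = 6
z_5 = 4
r_5 = 1.5
x_6 = 7.5
y_6 = 2.5
z_6 = 7.5
x_7 = 7
y_7 = 5
z_7 = 3
w_7 = 1.5
h_7 = 3
x_8 = 3
y_8 = 5.5
z_8 = 8.5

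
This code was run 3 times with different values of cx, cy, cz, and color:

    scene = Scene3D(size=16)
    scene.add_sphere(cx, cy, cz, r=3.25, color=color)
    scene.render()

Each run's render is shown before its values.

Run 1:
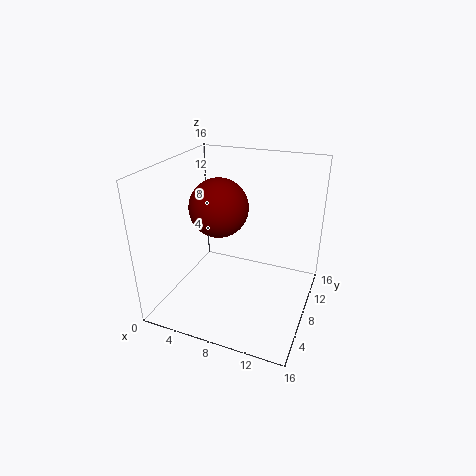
cx = 5.75, cy = 8, cz = 11.25, color = 'maroon'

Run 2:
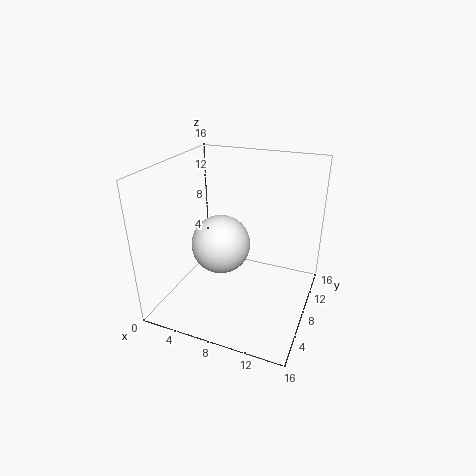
cx = 6.25, cy = 7.25, cz = 7.25, color = 'white'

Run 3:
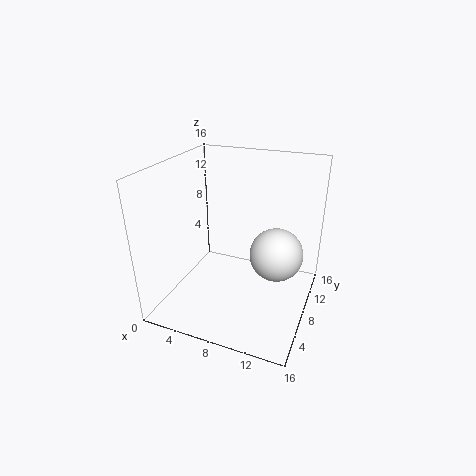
cx = 11.5, cy = 11.75, cz = 4.5, color = 'white'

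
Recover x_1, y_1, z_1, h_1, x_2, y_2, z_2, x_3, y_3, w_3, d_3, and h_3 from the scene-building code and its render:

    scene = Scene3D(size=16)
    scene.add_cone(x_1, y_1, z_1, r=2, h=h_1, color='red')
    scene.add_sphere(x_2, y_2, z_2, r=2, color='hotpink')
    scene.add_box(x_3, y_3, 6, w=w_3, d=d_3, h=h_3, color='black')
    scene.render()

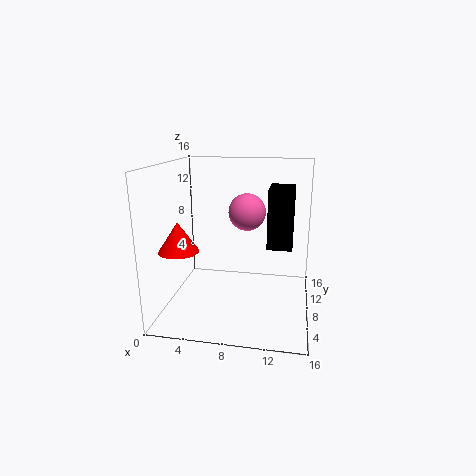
x_1 = 3, y_1 = 3, z_1 = 8, h_1 = 3, x_2 = 9, y_2 = 8, z_2 = 11, x_3 = 11, y_3 = 10, w_3 = 3, d_3 = 5, h_3 = 7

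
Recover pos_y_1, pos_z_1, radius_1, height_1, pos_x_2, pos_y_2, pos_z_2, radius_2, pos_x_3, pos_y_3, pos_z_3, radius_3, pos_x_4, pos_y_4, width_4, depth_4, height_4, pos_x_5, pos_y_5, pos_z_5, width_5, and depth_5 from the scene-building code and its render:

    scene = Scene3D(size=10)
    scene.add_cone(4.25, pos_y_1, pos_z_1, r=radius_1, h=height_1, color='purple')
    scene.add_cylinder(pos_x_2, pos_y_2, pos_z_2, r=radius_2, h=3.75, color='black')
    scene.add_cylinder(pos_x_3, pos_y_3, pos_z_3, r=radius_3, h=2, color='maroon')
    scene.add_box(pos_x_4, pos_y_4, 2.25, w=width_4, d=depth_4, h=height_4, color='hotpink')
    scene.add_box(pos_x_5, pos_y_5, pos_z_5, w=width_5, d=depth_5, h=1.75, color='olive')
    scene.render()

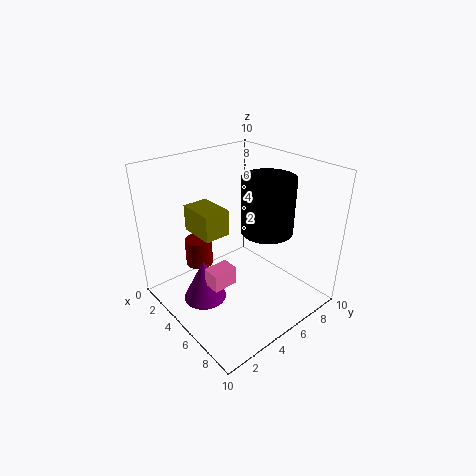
pos_y_1 = 2.5
pos_z_1 = 0.75
radius_1 = 1.5
height_1 = 3
pos_x_2 = 6.5
pos_y_2 = 6.25
pos_z_2 = 5.75
radius_2 = 1.75
pos_x_3 = 2.25
pos_y_3 = 3.5
pos_z_3 = 2.25
radius_3 = 1
pos_x_4 = 4.75
pos_y_4 = 2.25
width_4 = 1.25
depth_4 = 1.75
height_4 = 1.25
pos_x_5 = 2.75
pos_y_5 = 2.25
pos_z_5 = 5.75
width_5 = 2.5
depth_5 = 1.75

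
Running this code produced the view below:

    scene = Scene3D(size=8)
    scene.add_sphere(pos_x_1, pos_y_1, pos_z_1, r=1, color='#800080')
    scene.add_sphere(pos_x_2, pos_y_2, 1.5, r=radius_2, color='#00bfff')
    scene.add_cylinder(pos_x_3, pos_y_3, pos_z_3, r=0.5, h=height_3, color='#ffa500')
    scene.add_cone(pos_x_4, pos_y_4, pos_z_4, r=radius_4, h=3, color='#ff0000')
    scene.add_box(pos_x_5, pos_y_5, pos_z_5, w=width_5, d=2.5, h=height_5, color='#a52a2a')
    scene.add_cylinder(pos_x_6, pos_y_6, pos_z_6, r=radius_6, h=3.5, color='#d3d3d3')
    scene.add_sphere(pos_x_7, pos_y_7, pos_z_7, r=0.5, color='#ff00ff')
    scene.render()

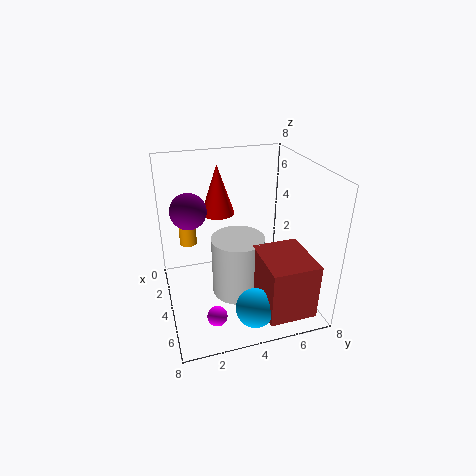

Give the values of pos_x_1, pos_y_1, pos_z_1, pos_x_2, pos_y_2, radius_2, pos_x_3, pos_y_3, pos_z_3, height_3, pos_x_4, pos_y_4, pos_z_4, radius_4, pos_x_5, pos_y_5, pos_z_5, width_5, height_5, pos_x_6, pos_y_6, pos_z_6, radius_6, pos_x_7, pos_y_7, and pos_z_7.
pos_x_1 = 3
pos_y_1 = 1.5
pos_z_1 = 5.5
pos_x_2 = 7
pos_y_2 = 4
radius_2 = 1
pos_x_3 = 2
pos_y_3 = 1.5
pos_z_3 = 3
height_3 = 2.5
pos_x_4 = 1.5
pos_y_4 = 3.5
pos_z_4 = 4.5
radius_4 = 1
pos_x_5 = 5
pos_y_5 = 4.5
pos_z_5 = 1
width_5 = 3
height_5 = 3
pos_x_6 = 4
pos_y_6 = 4
pos_z_6 = 0.5
radius_6 = 1.5
pos_x_7 = 7
pos_y_7 = 2
pos_z_7 = 1.5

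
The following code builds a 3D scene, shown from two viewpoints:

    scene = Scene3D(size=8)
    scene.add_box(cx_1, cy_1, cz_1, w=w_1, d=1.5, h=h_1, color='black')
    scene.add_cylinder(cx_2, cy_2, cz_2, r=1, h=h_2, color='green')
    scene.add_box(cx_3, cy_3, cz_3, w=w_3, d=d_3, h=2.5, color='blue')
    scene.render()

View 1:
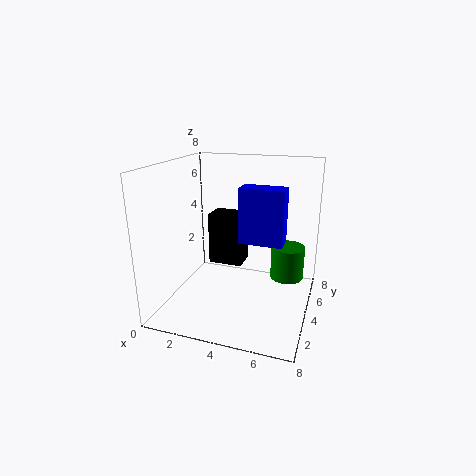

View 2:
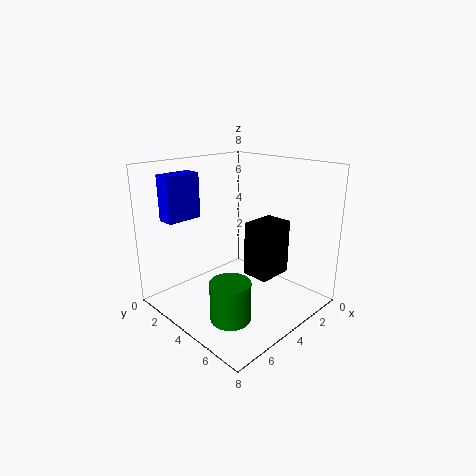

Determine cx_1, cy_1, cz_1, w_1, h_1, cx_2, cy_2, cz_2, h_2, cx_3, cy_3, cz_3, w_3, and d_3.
cx_1 = 2; cy_1 = 4.5; cz_1 = 2; w_1 = 2; h_1 = 3; cx_2 = 6.5; cy_2 = 6; cz_2 = 1; h_2 = 2; cx_3 = 5; cy_3 = 1; cz_3 = 5; w_3 = 2; d_3 = 1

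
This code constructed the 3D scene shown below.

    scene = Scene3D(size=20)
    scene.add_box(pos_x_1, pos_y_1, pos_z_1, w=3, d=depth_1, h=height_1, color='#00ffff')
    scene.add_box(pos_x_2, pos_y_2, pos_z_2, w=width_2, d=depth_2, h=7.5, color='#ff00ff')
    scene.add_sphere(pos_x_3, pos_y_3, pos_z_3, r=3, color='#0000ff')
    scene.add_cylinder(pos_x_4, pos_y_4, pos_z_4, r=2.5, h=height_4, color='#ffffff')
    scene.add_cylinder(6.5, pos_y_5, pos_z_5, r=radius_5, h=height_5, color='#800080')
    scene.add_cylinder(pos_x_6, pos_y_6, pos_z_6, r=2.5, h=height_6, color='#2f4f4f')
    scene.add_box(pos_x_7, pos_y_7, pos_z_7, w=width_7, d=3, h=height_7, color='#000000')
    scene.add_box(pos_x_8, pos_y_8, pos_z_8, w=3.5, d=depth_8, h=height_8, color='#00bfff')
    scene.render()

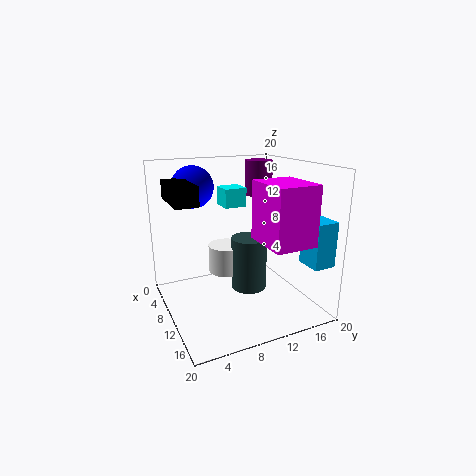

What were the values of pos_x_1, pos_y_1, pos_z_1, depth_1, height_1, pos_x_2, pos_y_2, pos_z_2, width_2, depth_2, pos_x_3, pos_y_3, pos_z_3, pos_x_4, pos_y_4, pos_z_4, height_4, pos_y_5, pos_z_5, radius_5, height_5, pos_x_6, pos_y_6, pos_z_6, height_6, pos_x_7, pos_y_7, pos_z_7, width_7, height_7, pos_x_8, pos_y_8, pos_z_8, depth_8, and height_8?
pos_x_1 = 7.5
pos_y_1 = 8
pos_z_1 = 14.5
depth_1 = 3
height_1 = 2.5
pos_x_2 = 13
pos_y_2 = 10.5
pos_z_2 = 11
width_2 = 6.5
depth_2 = 5.5
pos_x_3 = 4.5
pos_y_3 = 5.5
pos_z_3 = 16.5
pos_x_4 = 8
pos_y_4 = 9
pos_z_4 = 4.5
height_4 = 4
pos_y_5 = 15
pos_z_5 = 15
radius_5 = 2
height_5 = 5
pos_x_6 = 10.5
pos_y_6 = 11.5
pos_z_6 = 2.5
height_6 = 7.5
pos_x_7 = 5
pos_y_7 = 1
pos_z_7 = 15.5
width_7 = 7
height_7 = 2.5
pos_x_8 = 15.5
pos_y_8 = 16.5
pos_z_8 = 7.5
depth_8 = 3
height_8 = 6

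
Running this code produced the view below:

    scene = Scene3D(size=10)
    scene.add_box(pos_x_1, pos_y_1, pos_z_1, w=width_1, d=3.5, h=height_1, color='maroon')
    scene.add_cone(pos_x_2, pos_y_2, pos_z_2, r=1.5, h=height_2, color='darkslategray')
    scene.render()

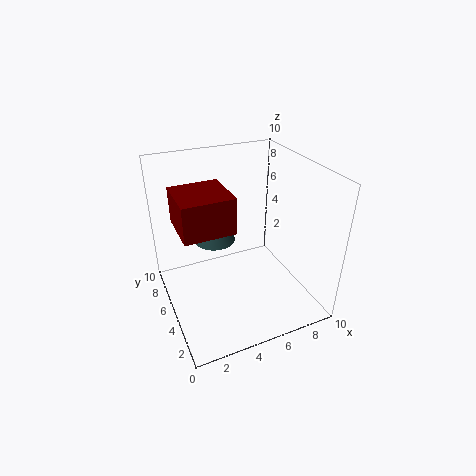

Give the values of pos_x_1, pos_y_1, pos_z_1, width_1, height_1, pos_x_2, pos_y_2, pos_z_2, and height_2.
pos_x_1 = 1, pos_y_1 = 4, pos_z_1 = 6, width_1 = 3.5, height_1 = 2.5, pos_x_2 = 4, pos_y_2 = 7, pos_z_2 = 4, height_2 = 2.5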